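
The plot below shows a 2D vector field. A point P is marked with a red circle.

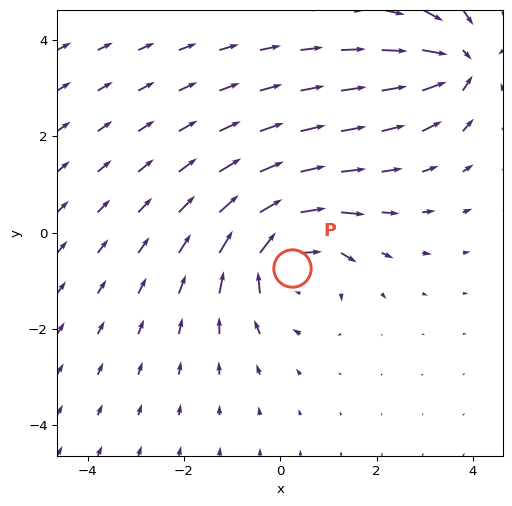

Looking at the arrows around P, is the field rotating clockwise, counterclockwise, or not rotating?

Near P at (0.2, -0.7) the arrows circulate clockwise. The curl (z-component) there is about -5; negative curl means clockwise rotation.

clockwise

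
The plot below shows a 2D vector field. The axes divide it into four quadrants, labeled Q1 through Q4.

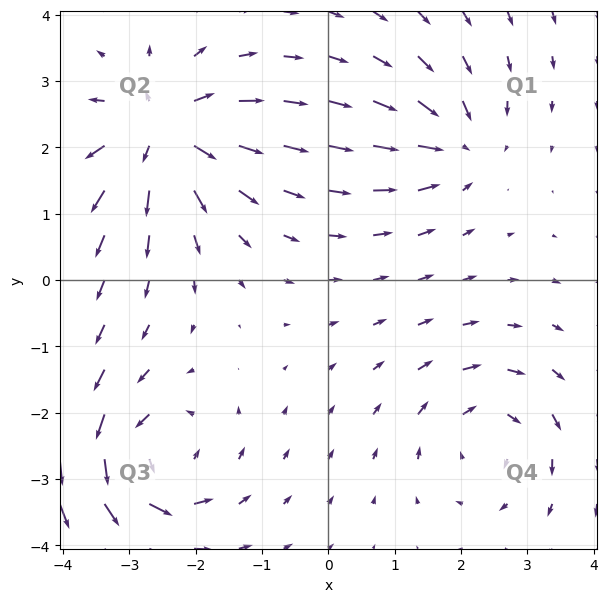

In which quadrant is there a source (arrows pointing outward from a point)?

The source sits at approximately (-2.5, 2.2), which lies in quadrant Q2. The divergence there is about +5, positive as expected for a source.

Q2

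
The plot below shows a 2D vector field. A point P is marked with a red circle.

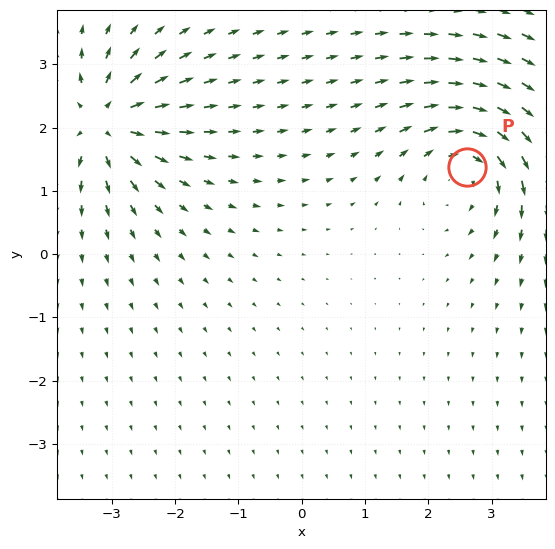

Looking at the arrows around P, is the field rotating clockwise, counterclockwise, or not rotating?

Near P at (2.6, 1.4) the arrows circulate clockwise. The curl (z-component) there is about -4; negative curl means clockwise rotation.

clockwise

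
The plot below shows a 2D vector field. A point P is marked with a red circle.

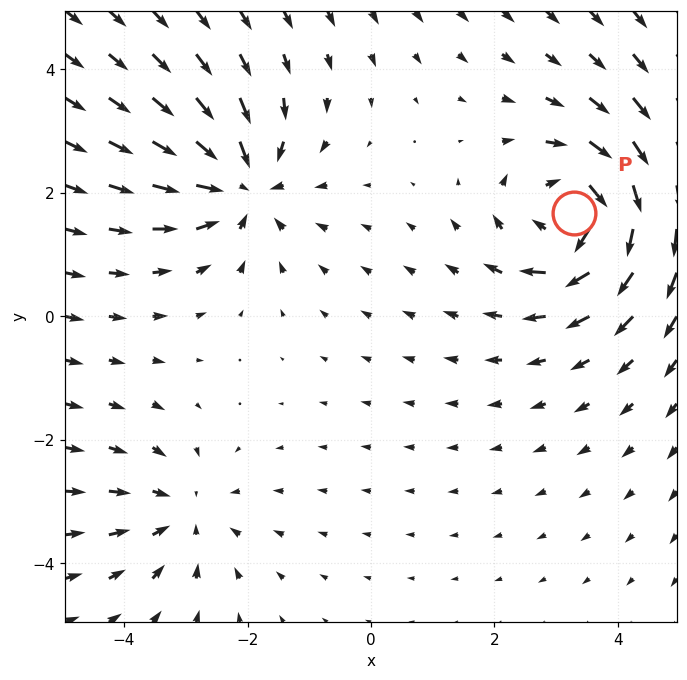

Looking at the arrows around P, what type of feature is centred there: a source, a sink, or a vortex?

At P (3.3, 1.7) the arrows circulate clockwise. Divergence ≈0, curl about -6 — near-zero divergence with nonzero curl is a vortex.

vortex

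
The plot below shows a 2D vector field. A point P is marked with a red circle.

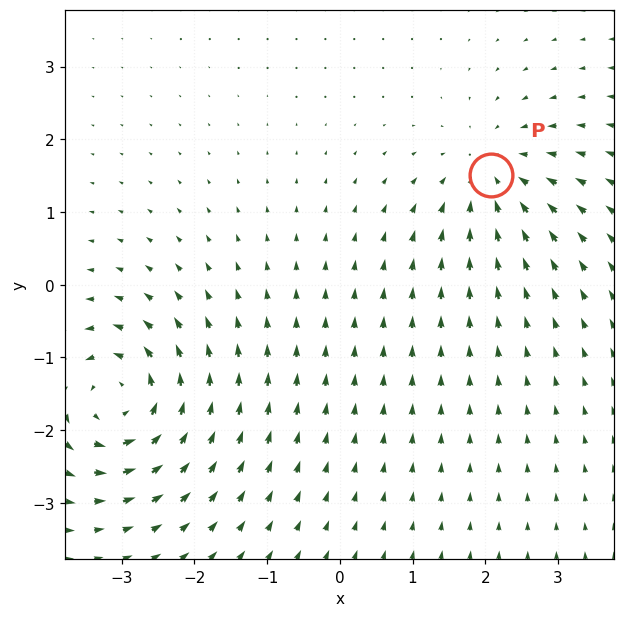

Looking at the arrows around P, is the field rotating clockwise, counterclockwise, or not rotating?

not rotating

Near P at (2.1, 1.5) the arrows show no circulation. The curl there is ≈0.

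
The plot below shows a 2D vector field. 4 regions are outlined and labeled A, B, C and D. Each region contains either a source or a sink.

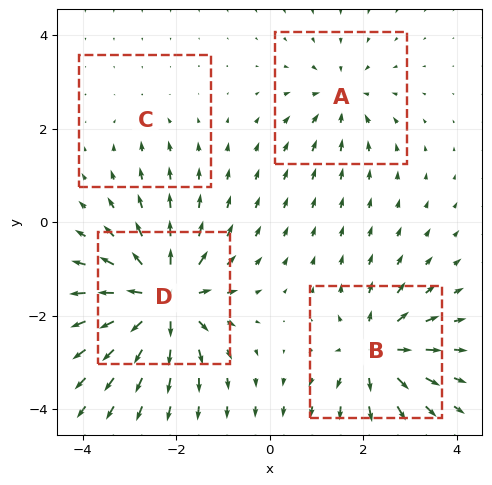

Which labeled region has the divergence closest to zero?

Divergence at each region's feature centre — A: about -4, B: about +6, C: about -2, D: about +9. Region C is closest to zero.

C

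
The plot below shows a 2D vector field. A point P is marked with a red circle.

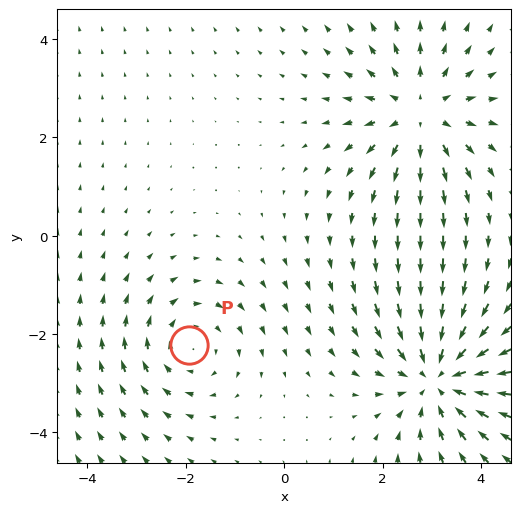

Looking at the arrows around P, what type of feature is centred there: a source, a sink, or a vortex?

vortex

At P (-1.9, -2.2) the arrows circulate clockwise. Divergence ≈0, curl about -2 — near-zero divergence with nonzero curl is a vortex.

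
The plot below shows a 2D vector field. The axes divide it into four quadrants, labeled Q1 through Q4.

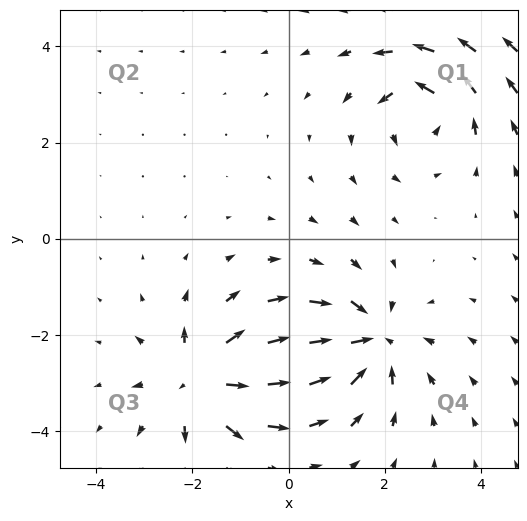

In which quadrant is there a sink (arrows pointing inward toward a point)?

Q4

The sink sits at approximately (1.7, -2.1), which lies in quadrant Q4. The divergence there is about -6, negative as expected for a sink.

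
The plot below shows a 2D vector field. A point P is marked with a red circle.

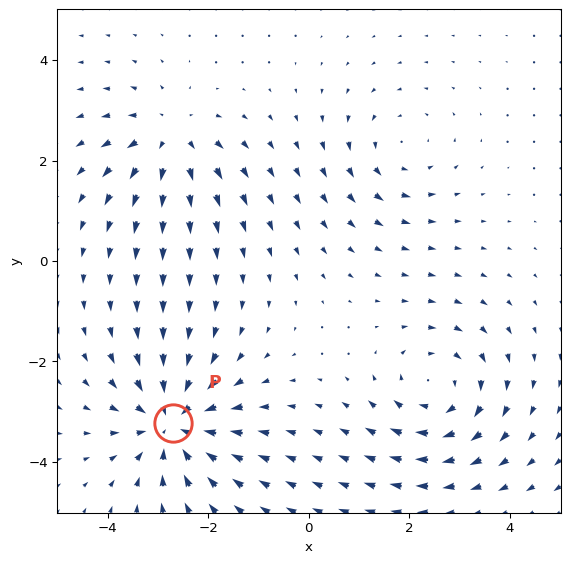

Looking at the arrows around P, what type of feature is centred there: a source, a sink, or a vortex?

At P (-2.7, -3.2) the arrows converge inward. Divergence about -5, curl ≈0 — negative divergence with near-zero curl is a sink.

sink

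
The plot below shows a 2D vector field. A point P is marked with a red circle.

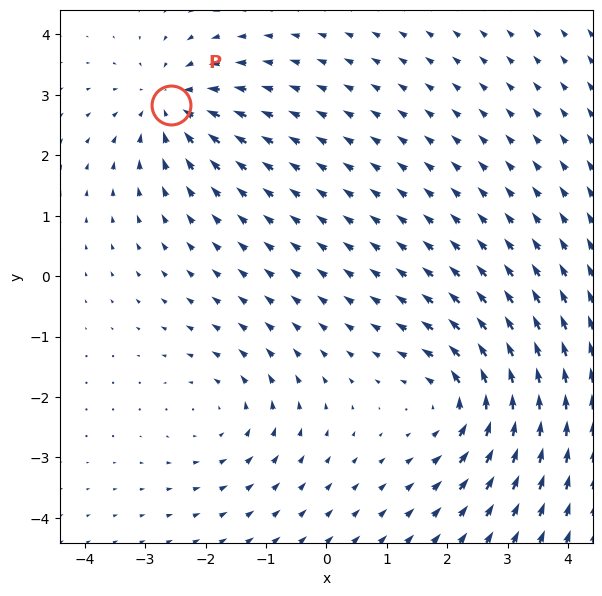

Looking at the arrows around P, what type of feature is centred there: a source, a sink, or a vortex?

At P (-2.6, 2.8) the arrows converge inward. Divergence about -4, curl ≈0 — negative divergence with near-zero curl is a sink.

sink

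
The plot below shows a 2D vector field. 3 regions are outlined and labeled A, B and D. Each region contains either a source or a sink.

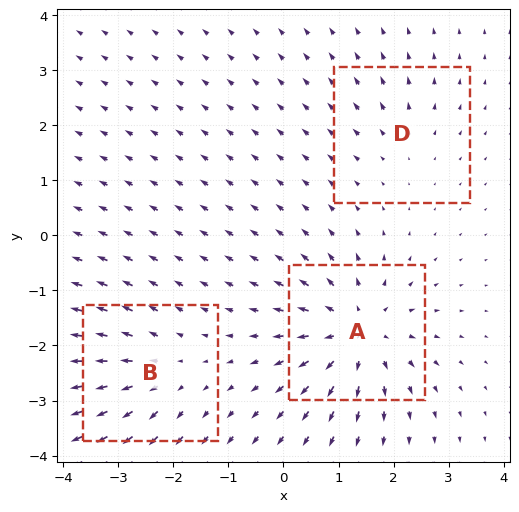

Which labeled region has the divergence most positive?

A

Divergence at each region's feature centre — A: about +5, B: about +3, D: about +2. Region A is most positive.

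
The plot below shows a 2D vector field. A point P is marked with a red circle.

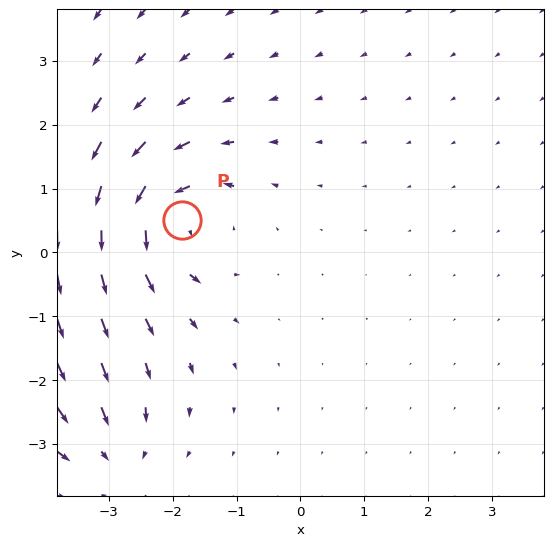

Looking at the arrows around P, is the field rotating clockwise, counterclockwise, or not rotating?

counterclockwise

Near P at (-1.9, 0.5) the arrows circulate counterclockwise. The curl (z-component) there is about +6; positive curl means counterclockwise rotation.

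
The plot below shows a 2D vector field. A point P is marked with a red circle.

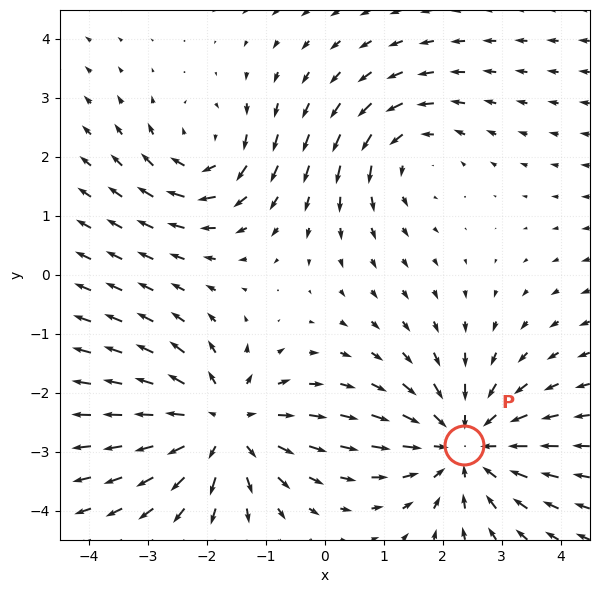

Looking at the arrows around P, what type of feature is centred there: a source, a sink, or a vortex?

sink

At P (2.4, -2.9) the arrows converge inward. Divergence about -4, curl ≈0 — negative divergence with near-zero curl is a sink.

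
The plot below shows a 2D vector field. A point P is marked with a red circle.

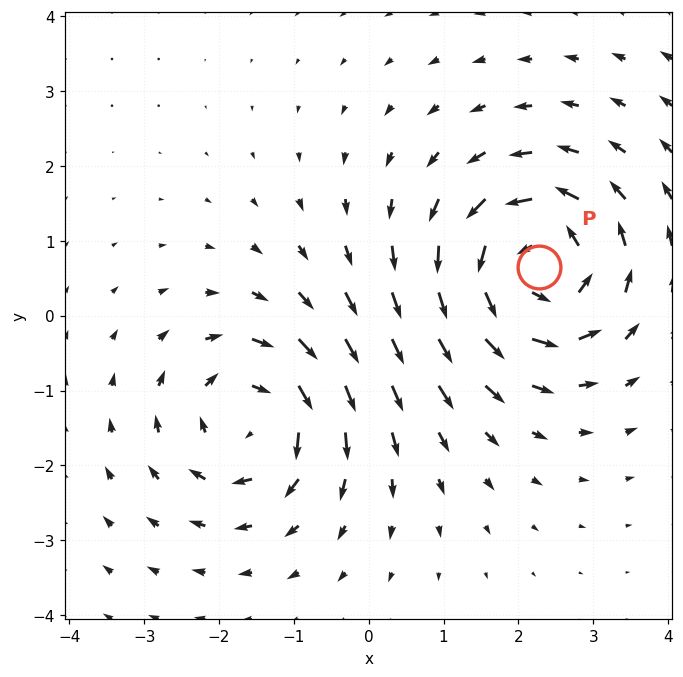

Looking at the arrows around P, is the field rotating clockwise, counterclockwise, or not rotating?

counterclockwise

Near P at (2.3, 0.6) the arrows circulate counterclockwise. The curl (z-component) there is about +6; positive curl means counterclockwise rotation.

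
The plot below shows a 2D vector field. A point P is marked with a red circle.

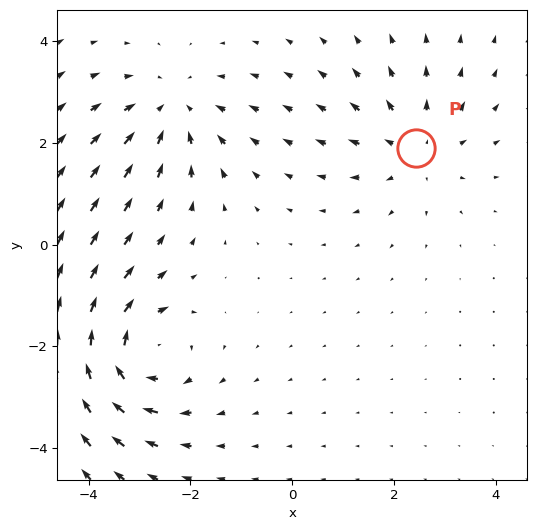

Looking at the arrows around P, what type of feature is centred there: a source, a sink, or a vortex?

At P (2.4, 1.9) the arrows spread outward. Divergence about +3, curl ≈0 — positive divergence with near-zero curl is a source.

source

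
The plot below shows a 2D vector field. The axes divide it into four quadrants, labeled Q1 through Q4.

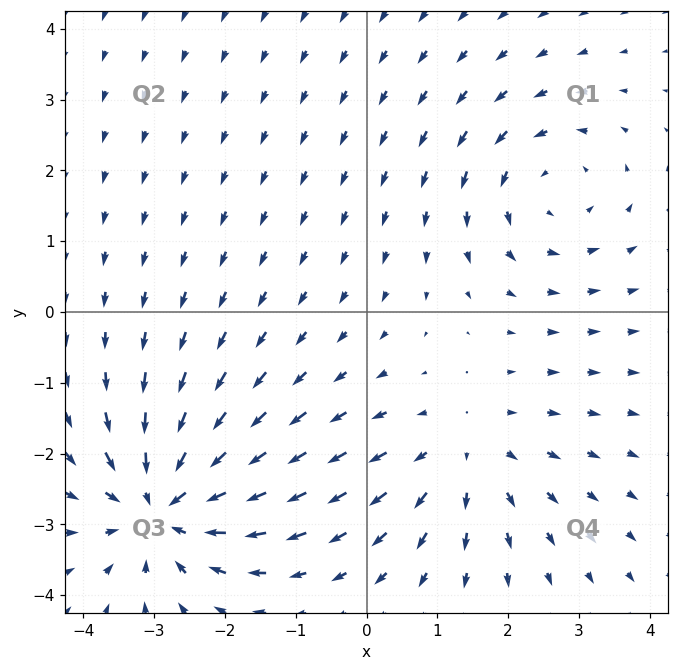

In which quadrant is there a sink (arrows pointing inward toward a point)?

The sink sits at approximately (-2.9, -2.7), which lies in quadrant Q3. The divergence there is about -5, negative as expected for a sink.

Q3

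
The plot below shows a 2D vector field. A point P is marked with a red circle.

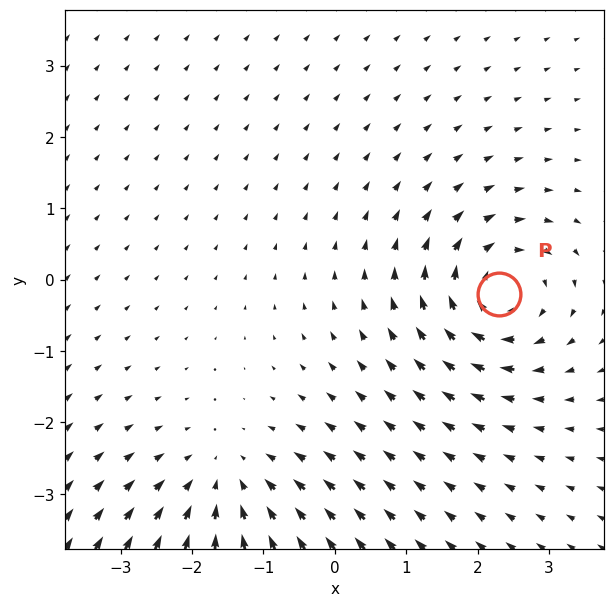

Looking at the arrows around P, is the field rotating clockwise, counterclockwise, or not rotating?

Near P at (2.3, -0.2) the arrows circulate clockwise. The curl (z-component) there is about -6; negative curl means clockwise rotation.

clockwise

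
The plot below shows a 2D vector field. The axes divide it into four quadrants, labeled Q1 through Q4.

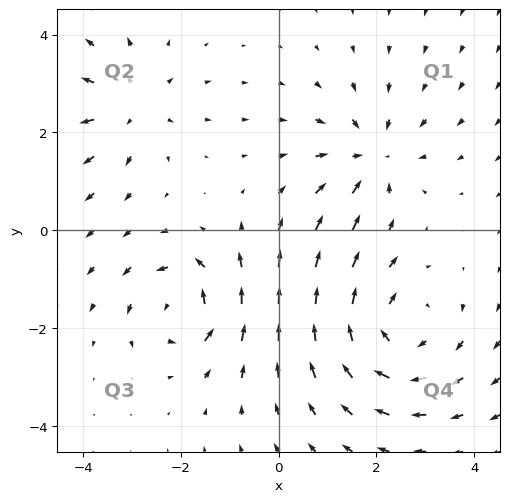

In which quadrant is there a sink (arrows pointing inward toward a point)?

The sink sits at approximately (1.9, 1.5), which lies in quadrant Q1. The divergence there is about -4, negative as expected for a sink.

Q1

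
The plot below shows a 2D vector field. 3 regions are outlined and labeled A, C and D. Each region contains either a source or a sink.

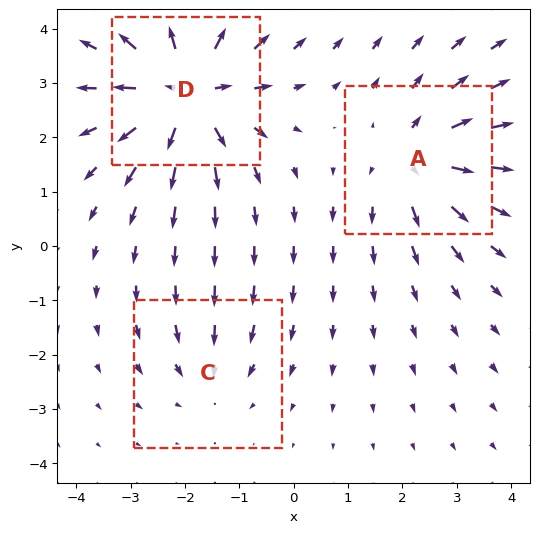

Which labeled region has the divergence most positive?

D

Divergence at each region's feature centre — A: about +3, C: about -2, D: about +5. Region D is most positive.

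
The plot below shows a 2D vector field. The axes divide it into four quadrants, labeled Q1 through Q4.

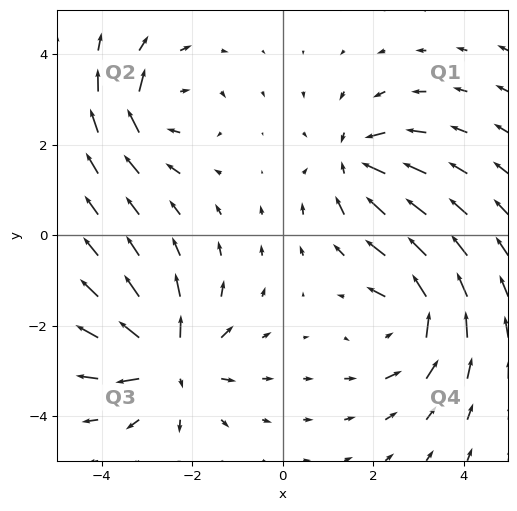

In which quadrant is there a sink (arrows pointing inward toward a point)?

The sink sits at approximately (1.6, 1.6), which lies in quadrant Q1. The divergence there is about -3, negative as expected for a sink.

Q1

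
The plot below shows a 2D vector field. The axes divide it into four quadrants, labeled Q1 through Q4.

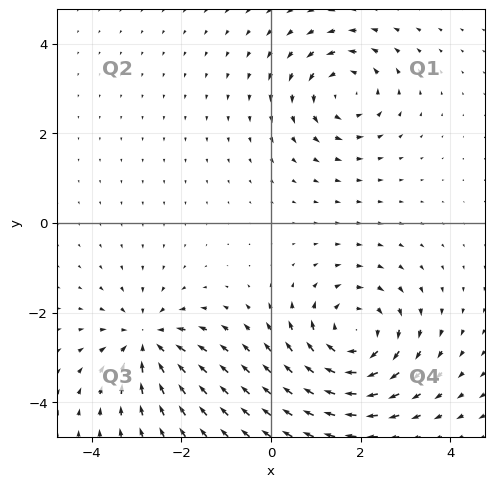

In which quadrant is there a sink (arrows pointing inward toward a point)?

Q3

The sink sits at approximately (-2.8, -2.6), which lies in quadrant Q3. The divergence there is about -4, negative as expected for a sink.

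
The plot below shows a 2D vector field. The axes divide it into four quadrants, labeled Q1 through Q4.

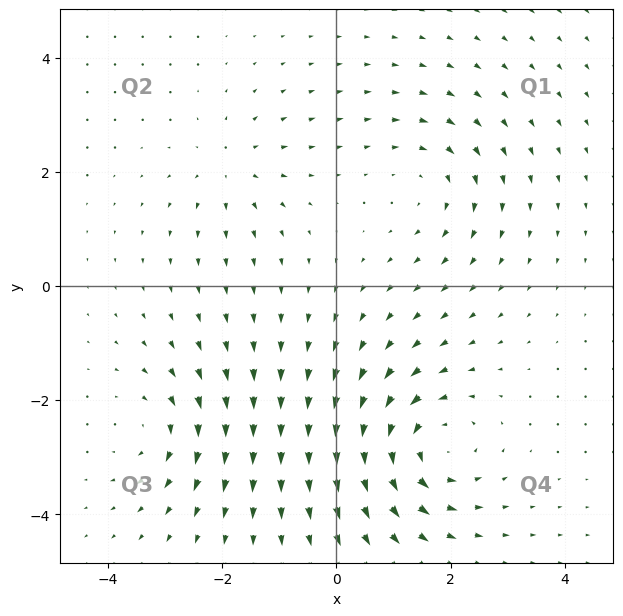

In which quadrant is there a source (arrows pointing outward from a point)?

The source sits at approximately (-1.8, 2.1), which lies in quadrant Q2. The divergence there is about +3, positive as expected for a source.

Q2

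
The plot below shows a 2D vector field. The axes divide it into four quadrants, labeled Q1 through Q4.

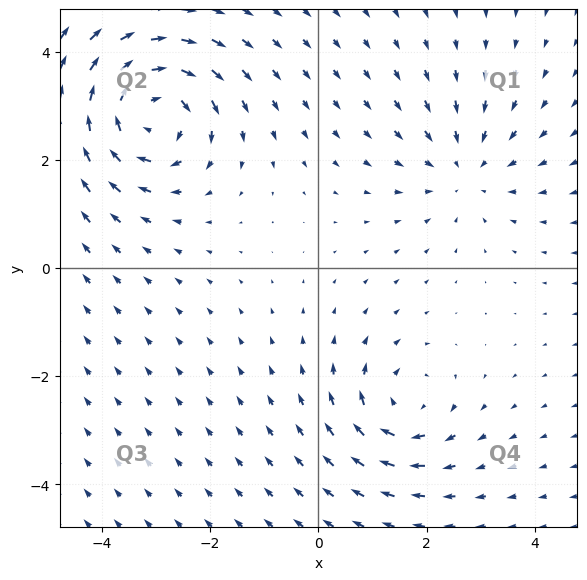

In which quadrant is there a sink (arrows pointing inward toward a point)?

The sink sits at approximately (2.7, 1.8), which lies in quadrant Q1. The divergence there is about -2, negative as expected for a sink.

Q1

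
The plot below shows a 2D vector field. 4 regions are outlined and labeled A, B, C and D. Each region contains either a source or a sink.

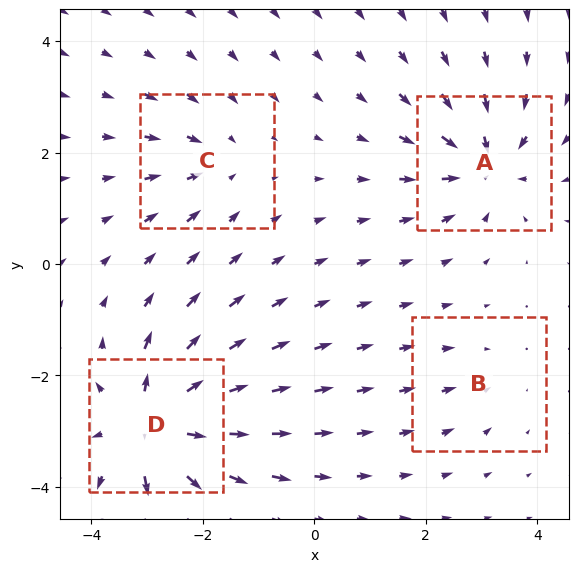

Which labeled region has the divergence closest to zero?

B

Divergence at each region's feature centre — A: about -6, B: about -2, C: about -4, D: about +8. Region B is closest to zero.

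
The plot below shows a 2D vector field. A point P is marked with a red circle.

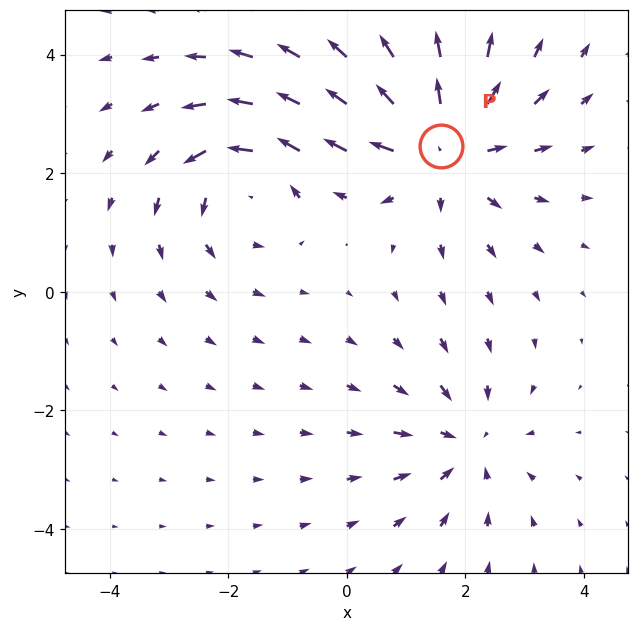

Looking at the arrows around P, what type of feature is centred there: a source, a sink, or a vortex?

At P (1.6, 2.5) the arrows spread outward. Divergence about +4, curl ≈0 — positive divergence with near-zero curl is a source.

source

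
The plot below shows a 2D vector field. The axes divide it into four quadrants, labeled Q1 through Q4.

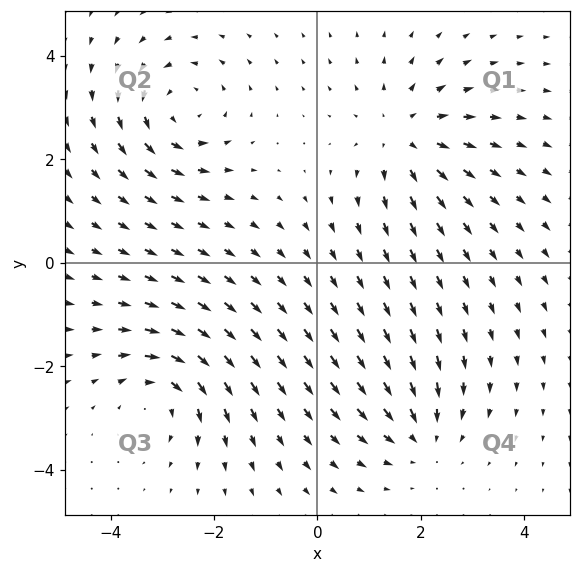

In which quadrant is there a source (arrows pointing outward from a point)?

Q1

The source sits at approximately (1.7, 2.5), which lies in quadrant Q1. The divergence there is about +4, positive as expected for a source.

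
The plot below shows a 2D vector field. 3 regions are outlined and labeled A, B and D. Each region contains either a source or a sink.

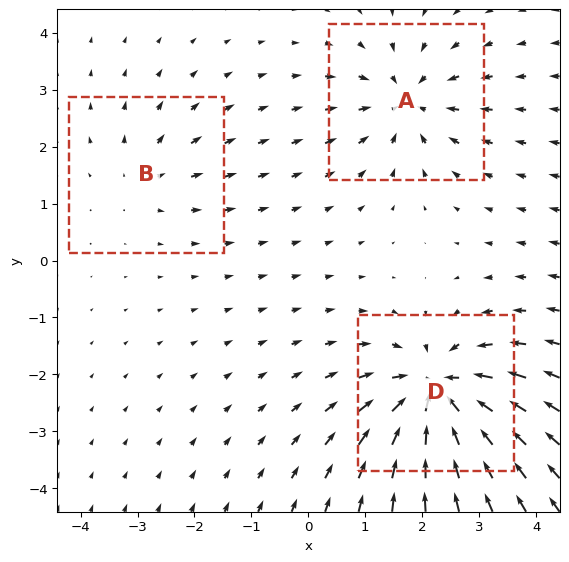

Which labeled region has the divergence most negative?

D

Divergence at each region's feature centre — A: about -4, B: about +2, D: about -6. Region D is most negative.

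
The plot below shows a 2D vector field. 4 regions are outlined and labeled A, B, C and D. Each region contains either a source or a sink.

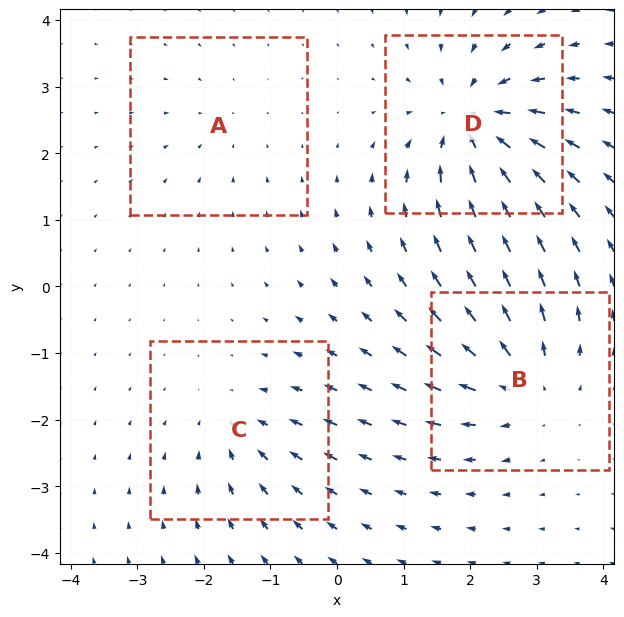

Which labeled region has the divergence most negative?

D

Divergence at each region's feature centre — A: about -2, B: about +6, C: about -4, D: about -8. Region D is most negative.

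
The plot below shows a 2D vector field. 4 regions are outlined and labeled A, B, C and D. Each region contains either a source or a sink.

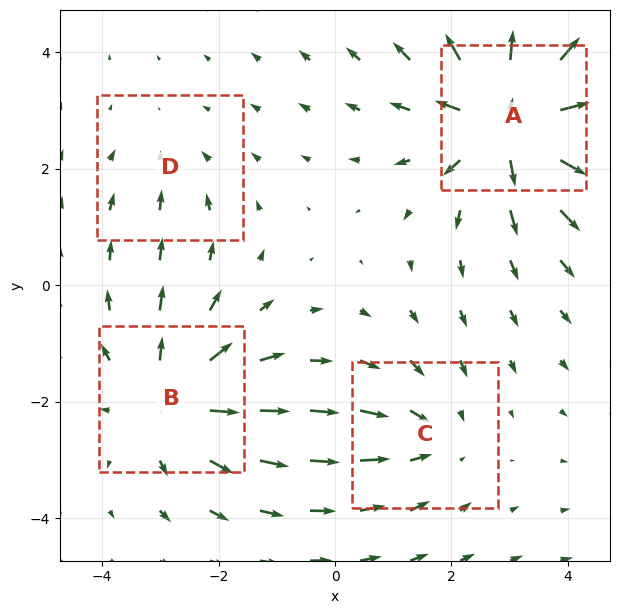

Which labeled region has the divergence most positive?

A

Divergence at each region's feature centre — A: about +7, B: about +4, C: about -3, D: about -2. Region A is most positive.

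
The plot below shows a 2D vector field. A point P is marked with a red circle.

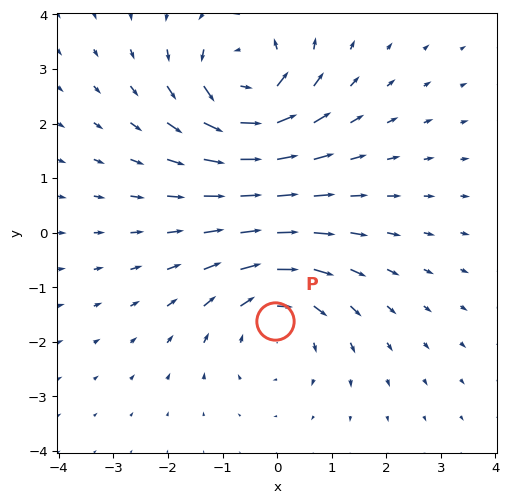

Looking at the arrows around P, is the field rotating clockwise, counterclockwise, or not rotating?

Near P at (-0.0, -1.6) the arrows circulate clockwise. The curl (z-component) there is about -3; negative curl means clockwise rotation.

clockwise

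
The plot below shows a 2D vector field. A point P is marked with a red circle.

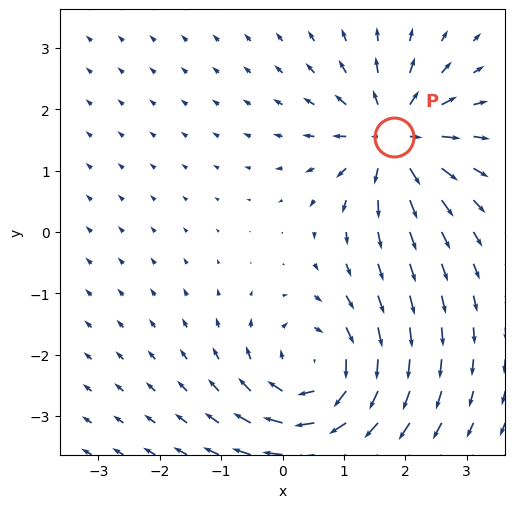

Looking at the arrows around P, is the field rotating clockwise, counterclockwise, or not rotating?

not rotating

Near P at (1.8, 1.5) the arrows show no circulation. The curl there is ≈0.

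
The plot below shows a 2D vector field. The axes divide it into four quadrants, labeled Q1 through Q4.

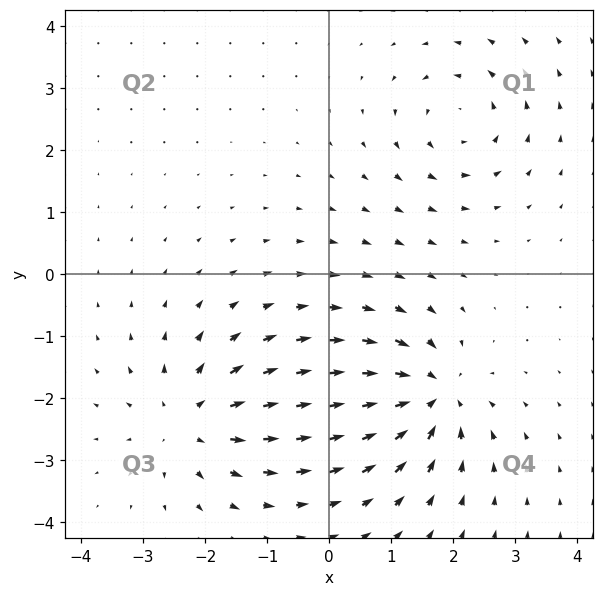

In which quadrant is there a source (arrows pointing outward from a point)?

The source sits at approximately (-2.2, -2.4), which lies in quadrant Q3. The divergence there is about +4, positive as expected for a source.

Q3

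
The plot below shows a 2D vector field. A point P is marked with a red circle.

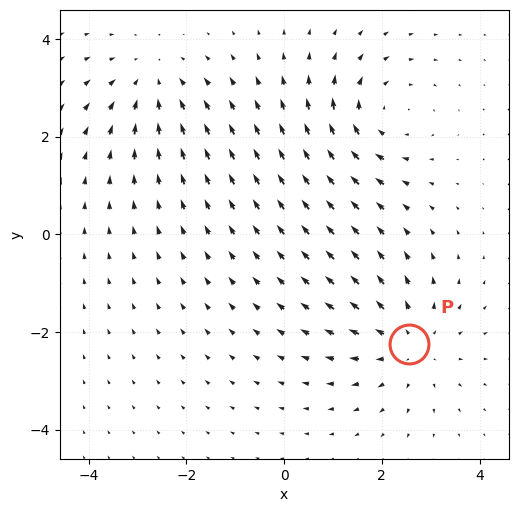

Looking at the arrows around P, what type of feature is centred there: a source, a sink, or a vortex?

At P (2.6, -2.2) the arrows spread outward. Divergence about +4, curl ≈0 — positive divergence with near-zero curl is a source.

source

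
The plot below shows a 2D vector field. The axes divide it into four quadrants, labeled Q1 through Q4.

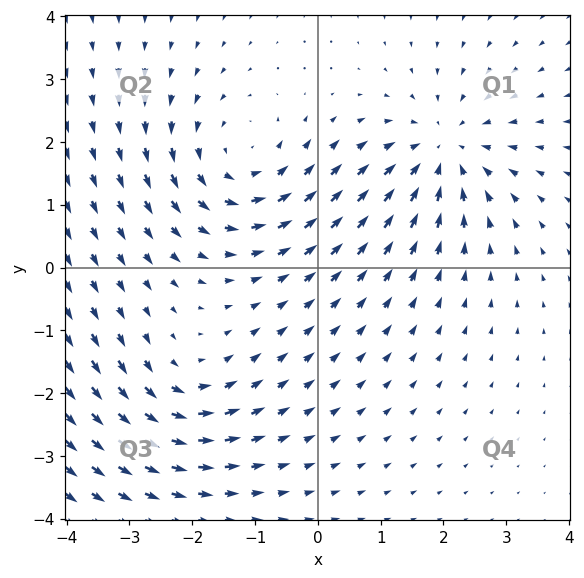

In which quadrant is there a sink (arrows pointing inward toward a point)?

The sink sits at approximately (2.0, 1.9), which lies in quadrant Q1. The divergence there is about -4, negative as expected for a sink.

Q1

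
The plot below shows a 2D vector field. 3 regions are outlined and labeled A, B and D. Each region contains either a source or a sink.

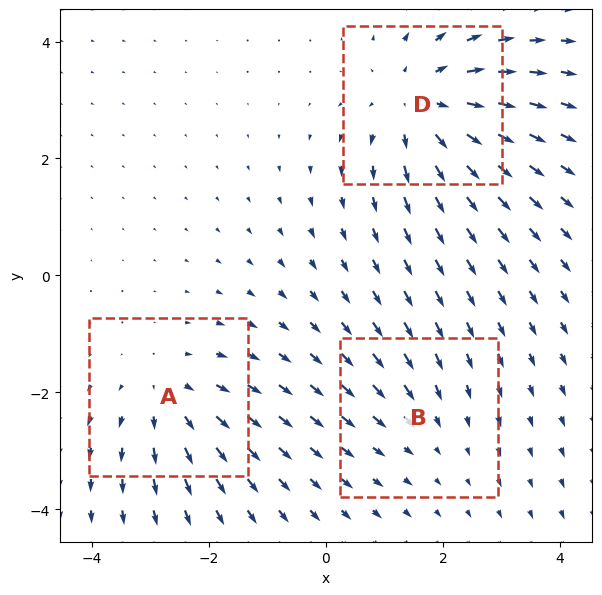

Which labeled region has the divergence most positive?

D

Divergence at each region's feature centre — A: about +3, B: about -2, D: about +4. Region D is most positive.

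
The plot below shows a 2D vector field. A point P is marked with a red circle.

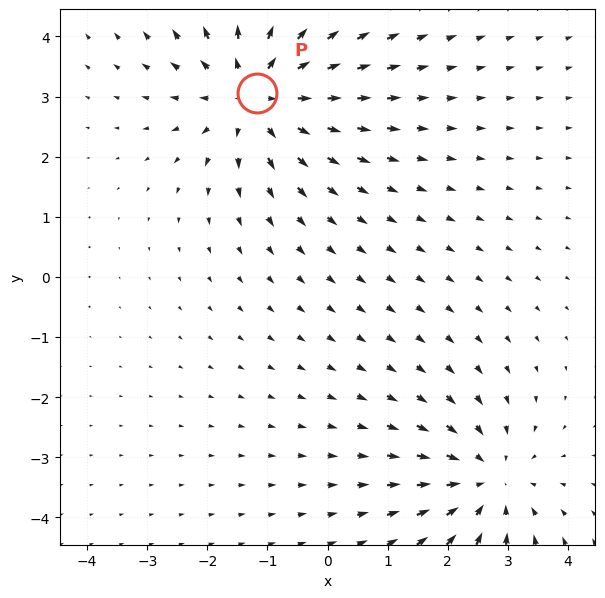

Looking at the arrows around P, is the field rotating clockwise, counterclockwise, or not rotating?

Near P at (-1.2, 3.1) the arrows show no circulation. The curl there is ≈0.

not rotating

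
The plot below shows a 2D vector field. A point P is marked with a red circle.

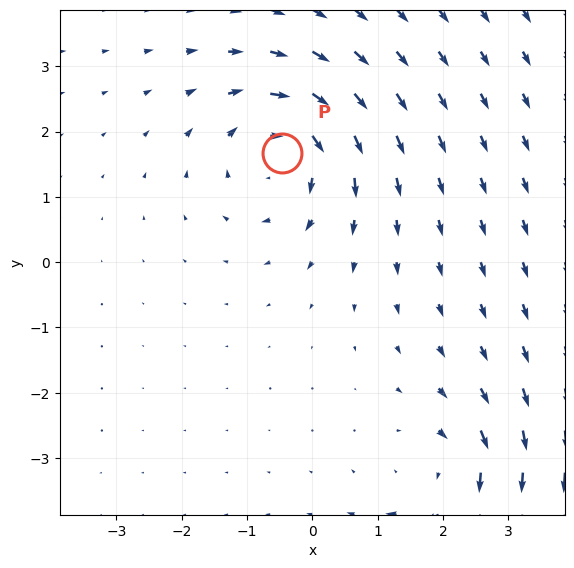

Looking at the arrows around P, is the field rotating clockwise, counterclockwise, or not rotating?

Near P at (-0.5, 1.7) the arrows circulate clockwise. The curl (z-component) there is about -4; negative curl means clockwise rotation.

clockwise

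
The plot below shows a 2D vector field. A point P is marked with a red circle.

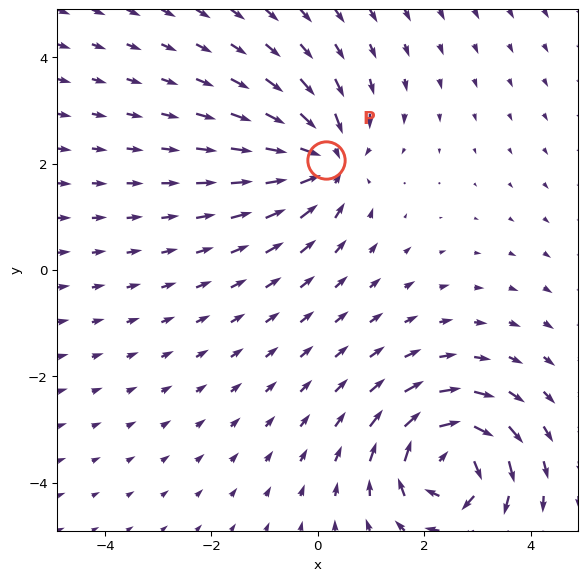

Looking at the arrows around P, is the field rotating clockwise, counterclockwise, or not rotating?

Near P at (0.1, 2.1) the arrows show no circulation. The curl there is ≈0.

not rotating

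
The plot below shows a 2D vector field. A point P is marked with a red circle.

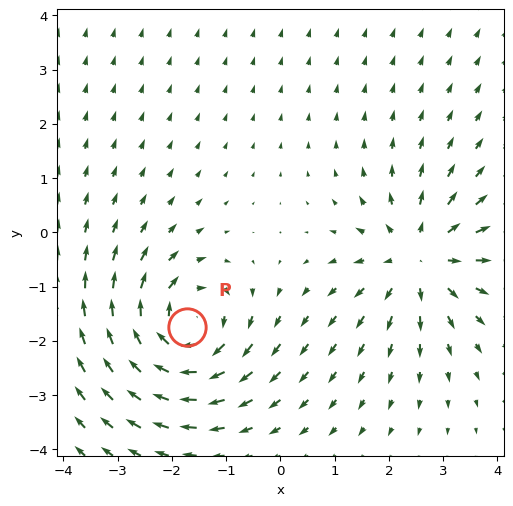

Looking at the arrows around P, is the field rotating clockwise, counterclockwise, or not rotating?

clockwise

Near P at (-1.7, -1.7) the arrows circulate clockwise. The curl (z-component) there is about -5; negative curl means clockwise rotation.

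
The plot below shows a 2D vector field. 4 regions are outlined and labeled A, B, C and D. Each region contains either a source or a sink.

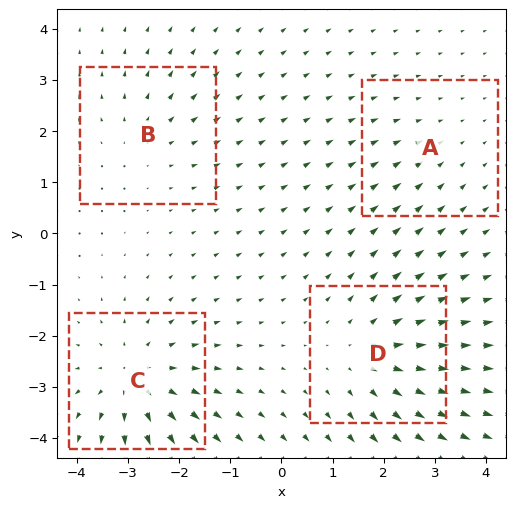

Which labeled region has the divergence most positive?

Divergence at each region's feature centre — A: about -2, B: about +3, C: about +6, D: about +5. Region C is most positive.

C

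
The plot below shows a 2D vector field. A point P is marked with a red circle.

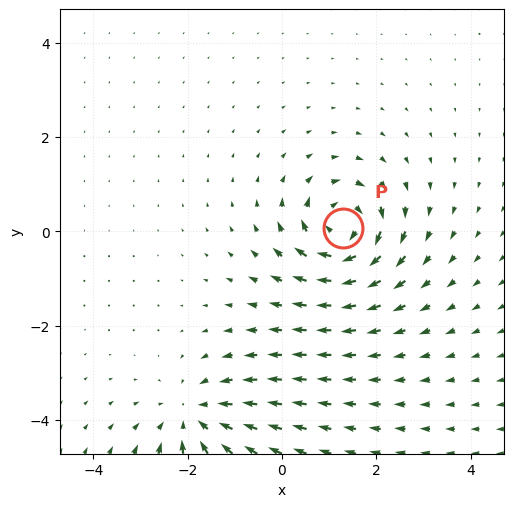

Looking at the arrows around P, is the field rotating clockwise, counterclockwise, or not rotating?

clockwise

Near P at (1.3, 0.1) the arrows circulate clockwise. The curl (z-component) there is about -6; negative curl means clockwise rotation.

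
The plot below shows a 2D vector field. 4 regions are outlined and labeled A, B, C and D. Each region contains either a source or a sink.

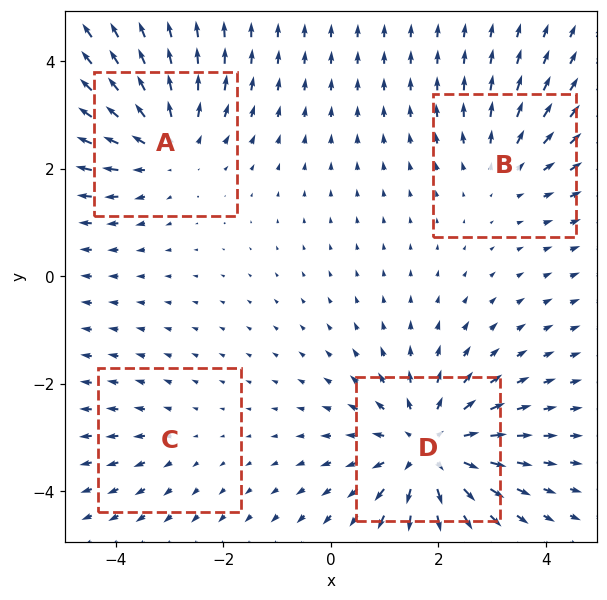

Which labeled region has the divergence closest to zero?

C

Divergence at each region's feature centre — A: about +4, B: about +3, C: about +2, D: about +6. Region C is closest to zero.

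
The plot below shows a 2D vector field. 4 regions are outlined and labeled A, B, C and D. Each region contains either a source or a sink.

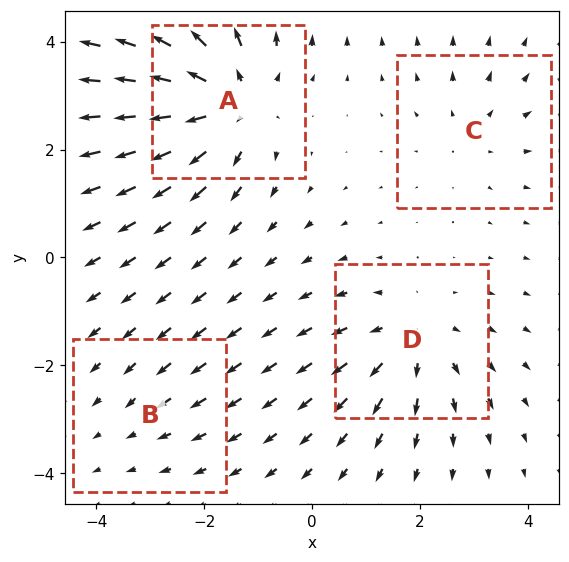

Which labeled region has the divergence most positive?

A

Divergence at each region's feature centre — A: about +6, B: about -2, C: about +3, D: about +4. Region A is most positive.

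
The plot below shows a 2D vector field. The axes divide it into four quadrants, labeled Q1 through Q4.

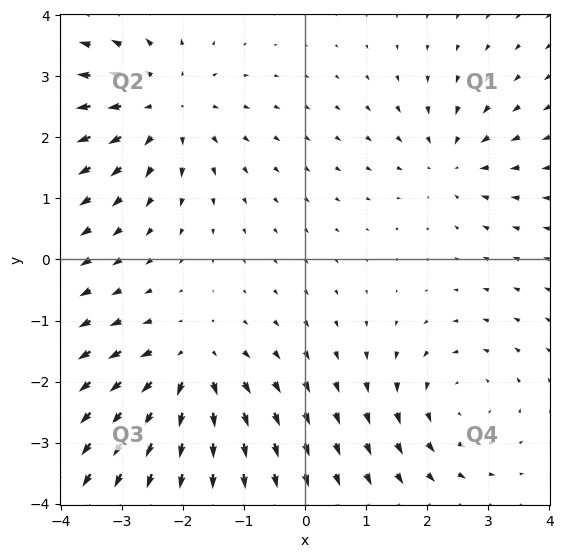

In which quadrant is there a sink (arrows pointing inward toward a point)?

The sink sits at approximately (2.4, 1.6), which lies in quadrant Q1. The divergence there is about -3, negative as expected for a sink.

Q1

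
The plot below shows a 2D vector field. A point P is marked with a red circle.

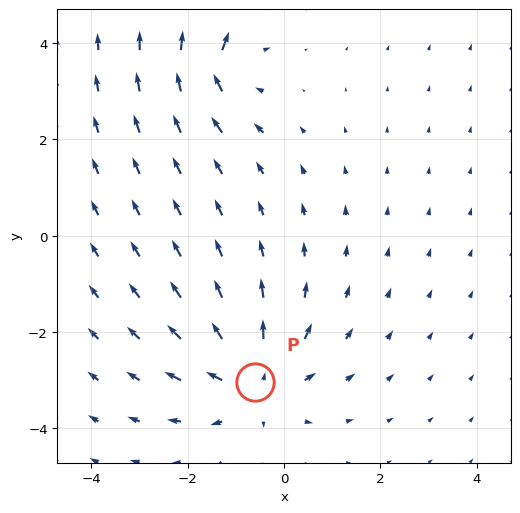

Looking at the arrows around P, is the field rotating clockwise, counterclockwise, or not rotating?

Near P at (-0.6, -3.0) the arrows show no circulation. The curl there is ≈0.

not rotating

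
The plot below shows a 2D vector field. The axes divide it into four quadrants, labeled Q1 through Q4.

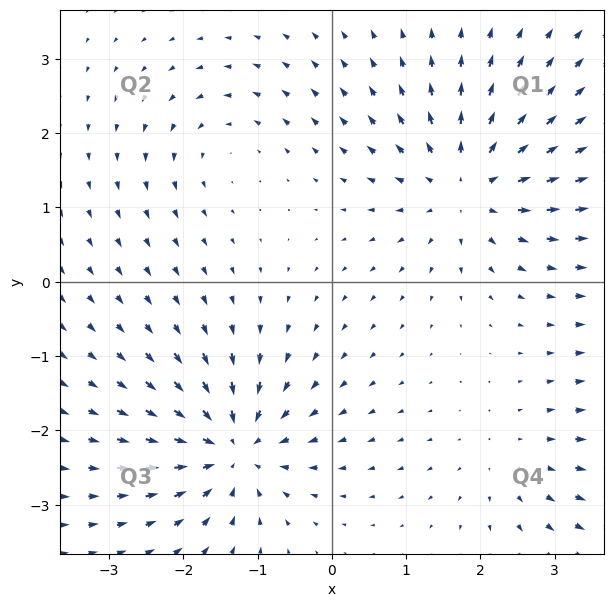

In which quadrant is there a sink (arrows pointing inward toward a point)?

Q3

The sink sits at approximately (-1.3, -2.2), which lies in quadrant Q3. The divergence there is about -7, negative as expected for a sink.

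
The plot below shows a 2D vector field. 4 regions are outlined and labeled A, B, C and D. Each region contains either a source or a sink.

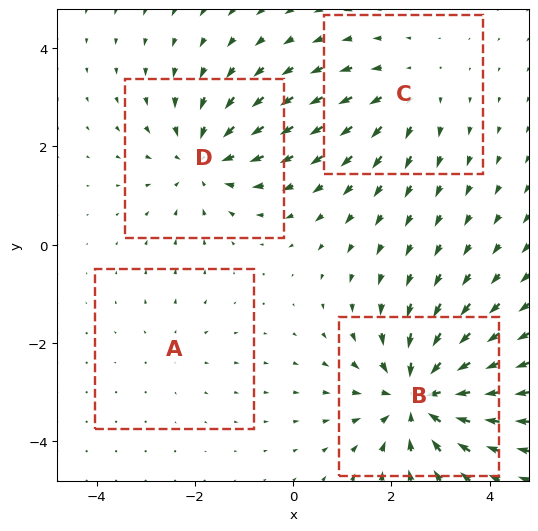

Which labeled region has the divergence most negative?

Divergence at each region's feature centre — A: about +2, B: about -6, C: about +3, D: about -4. Region B is most negative.

B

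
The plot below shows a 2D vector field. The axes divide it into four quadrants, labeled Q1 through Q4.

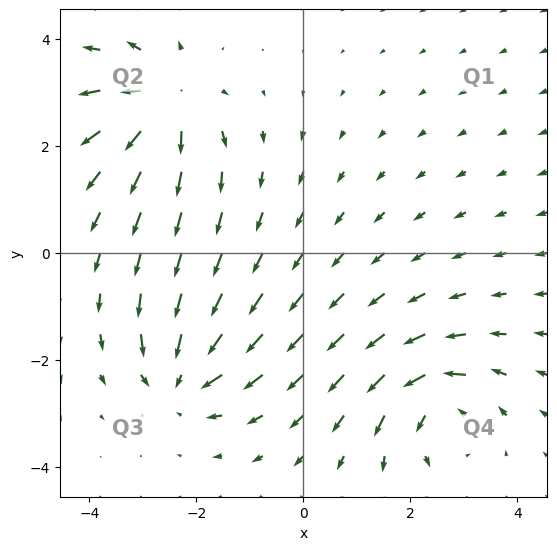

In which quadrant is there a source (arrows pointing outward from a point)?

Q2

The source sits at approximately (-2.6, 2.8), which lies in quadrant Q2. The divergence there is about +6, positive as expected for a source.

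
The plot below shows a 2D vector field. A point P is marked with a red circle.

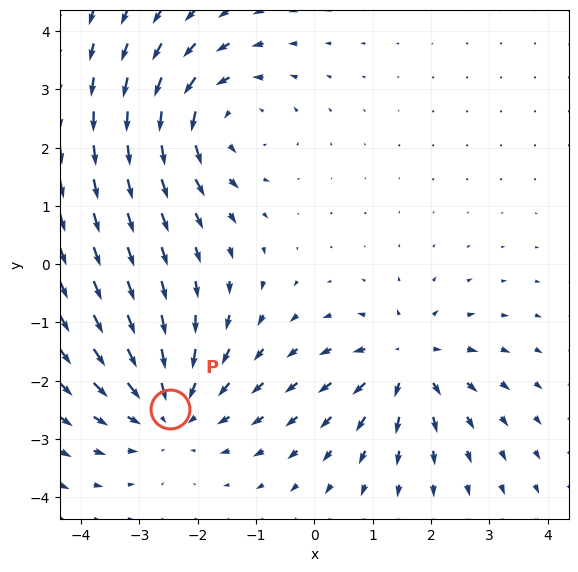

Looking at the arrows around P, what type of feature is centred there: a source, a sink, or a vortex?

sink

At P (-2.5, -2.5) the arrows converge inward. Divergence about -3, curl ≈0 — negative divergence with near-zero curl is a sink.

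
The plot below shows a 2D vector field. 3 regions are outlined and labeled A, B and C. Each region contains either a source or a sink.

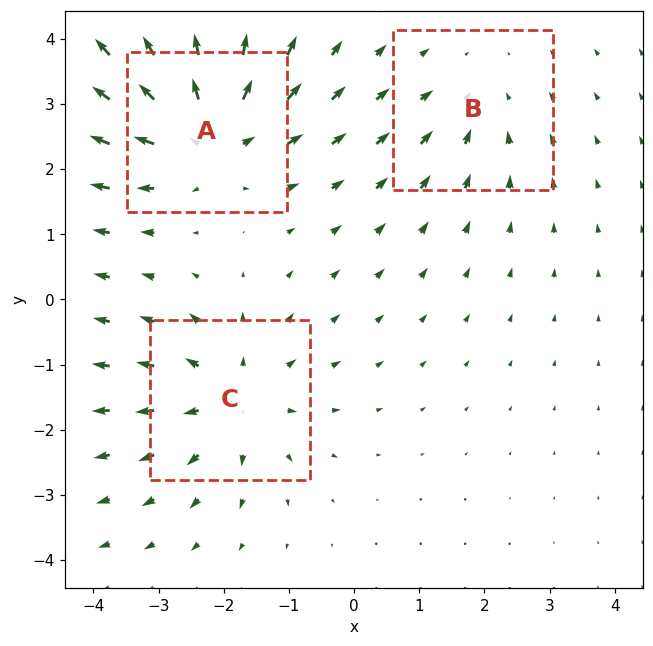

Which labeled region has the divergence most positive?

Divergence at each region's feature centre — A: about +5, B: about -2, C: about +4. Region A is most positive.

A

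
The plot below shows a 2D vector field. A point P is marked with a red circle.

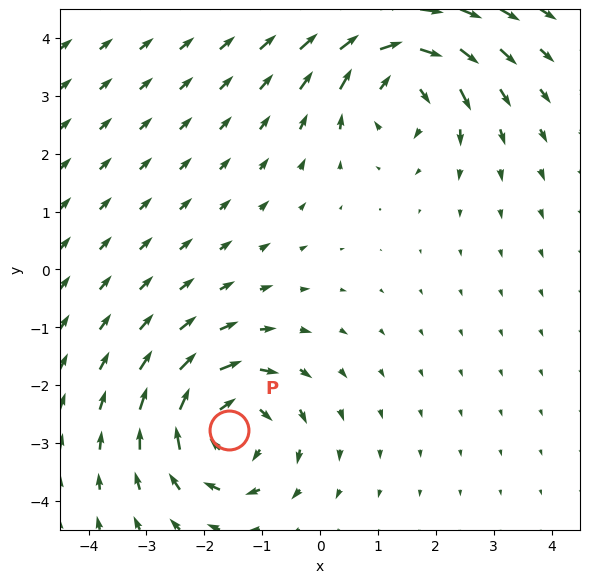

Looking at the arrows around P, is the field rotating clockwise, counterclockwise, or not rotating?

Near P at (-1.6, -2.8) the arrows circulate clockwise. The curl (z-component) there is about -5; negative curl means clockwise rotation.

clockwise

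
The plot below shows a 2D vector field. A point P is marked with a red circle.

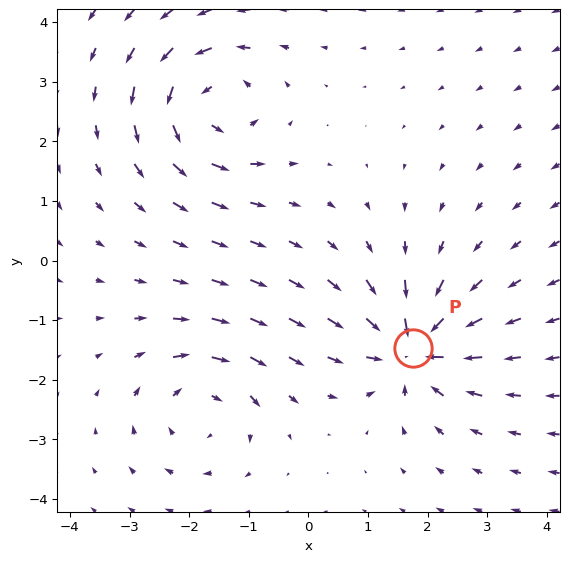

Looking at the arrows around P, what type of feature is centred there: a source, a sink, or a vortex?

sink

At P (1.8, -1.5) the arrows converge inward. Divergence about -7, curl ≈0 — negative divergence with near-zero curl is a sink.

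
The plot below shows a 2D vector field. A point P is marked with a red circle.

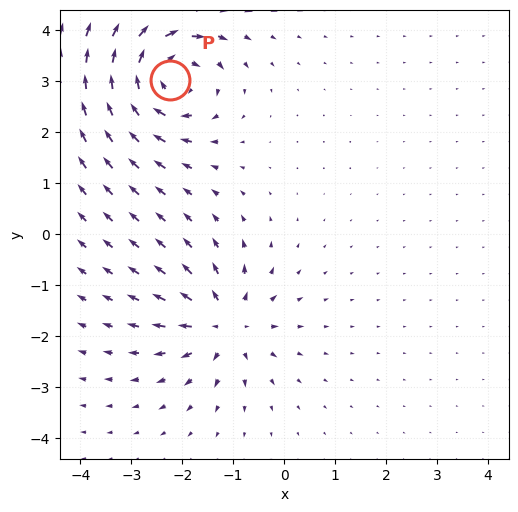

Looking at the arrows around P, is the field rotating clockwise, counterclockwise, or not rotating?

clockwise

Near P at (-2.2, 3.0) the arrows circulate clockwise. The curl (z-component) there is about -5; negative curl means clockwise rotation.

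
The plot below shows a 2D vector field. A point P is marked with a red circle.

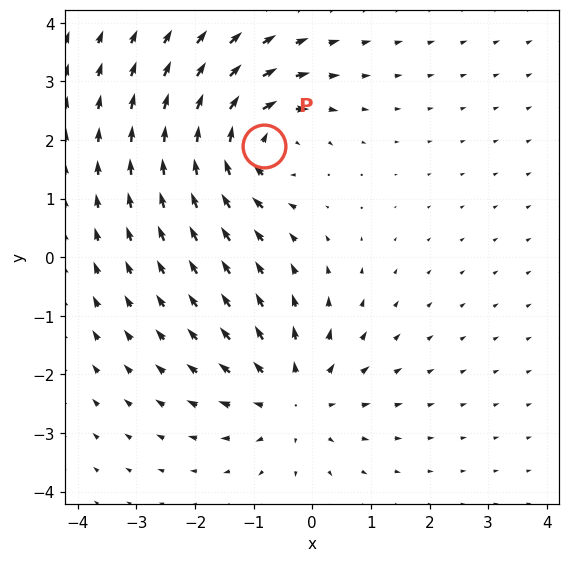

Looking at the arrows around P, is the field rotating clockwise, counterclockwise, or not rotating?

Near P at (-0.8, 1.9) the arrows circulate clockwise. The curl (z-component) there is about -7; negative curl means clockwise rotation.

clockwise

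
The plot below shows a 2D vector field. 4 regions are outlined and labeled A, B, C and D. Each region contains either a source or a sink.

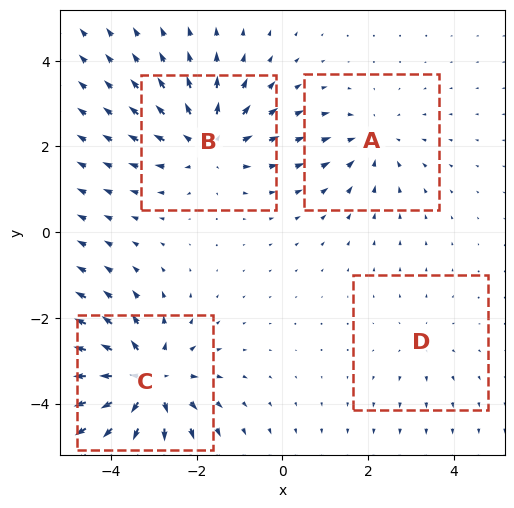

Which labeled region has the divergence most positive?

C

Divergence at each region's feature centre — A: about -3, B: about +4, C: about +6, D: about +2. Region C is most positive.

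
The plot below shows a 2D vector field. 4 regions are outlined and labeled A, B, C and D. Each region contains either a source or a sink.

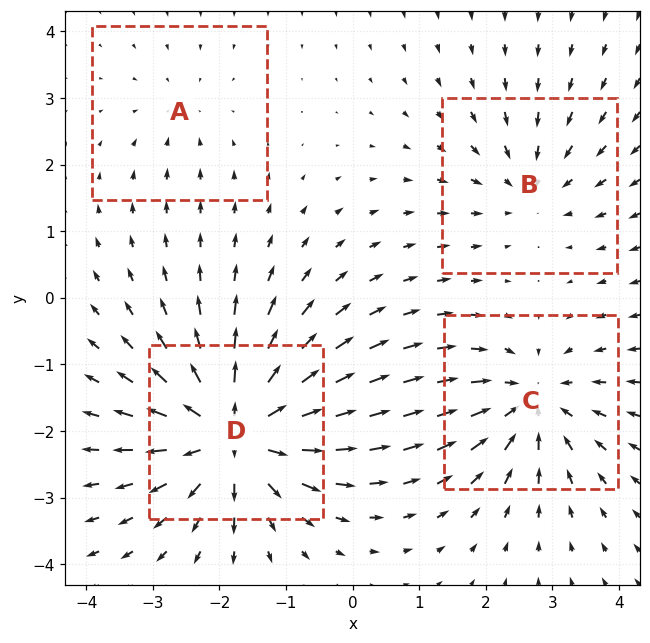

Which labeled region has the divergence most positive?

D

Divergence at each region's feature centre — A: about -2, B: about -4, C: about -5, D: about +8. Region D is most positive.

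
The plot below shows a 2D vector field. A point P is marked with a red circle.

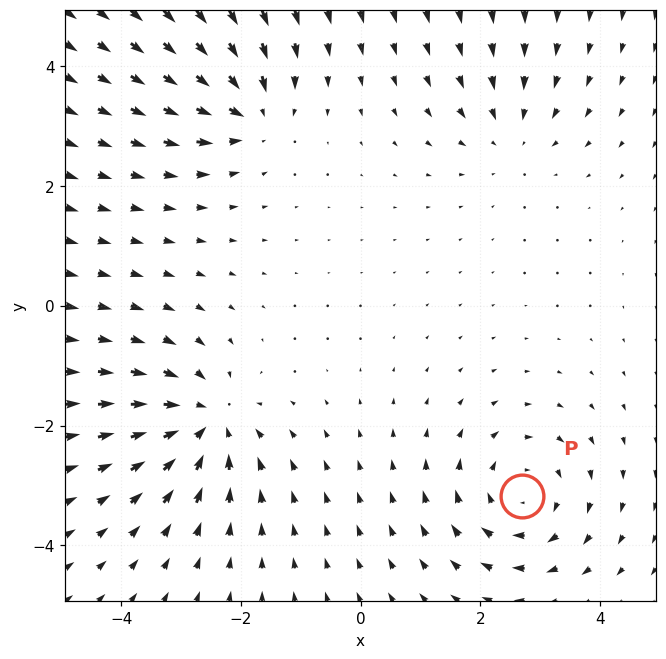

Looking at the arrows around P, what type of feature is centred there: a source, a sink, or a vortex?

vortex

At P (2.7, -3.2) the arrows circulate clockwise. Divergence ≈0, curl about -5 — near-zero divergence with nonzero curl is a vortex.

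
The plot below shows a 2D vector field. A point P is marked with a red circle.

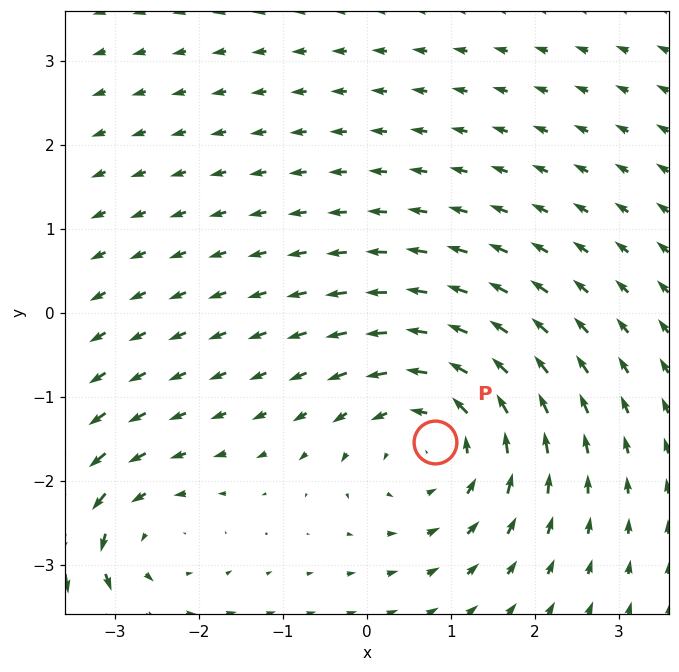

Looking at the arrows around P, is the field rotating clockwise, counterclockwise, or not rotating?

counterclockwise

Near P at (0.8, -1.5) the arrows circulate counterclockwise. The curl (z-component) there is about +3; positive curl means counterclockwise rotation.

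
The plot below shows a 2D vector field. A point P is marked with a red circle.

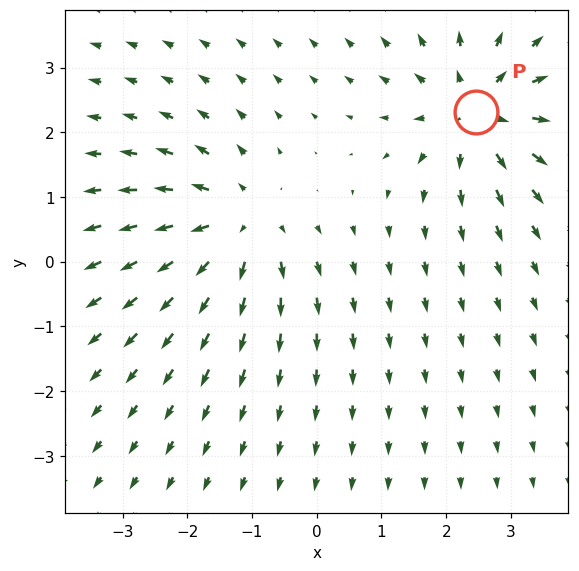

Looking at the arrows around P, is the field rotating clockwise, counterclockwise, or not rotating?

Near P at (2.5, 2.3) the arrows show no circulation. The curl there is ≈0.

not rotating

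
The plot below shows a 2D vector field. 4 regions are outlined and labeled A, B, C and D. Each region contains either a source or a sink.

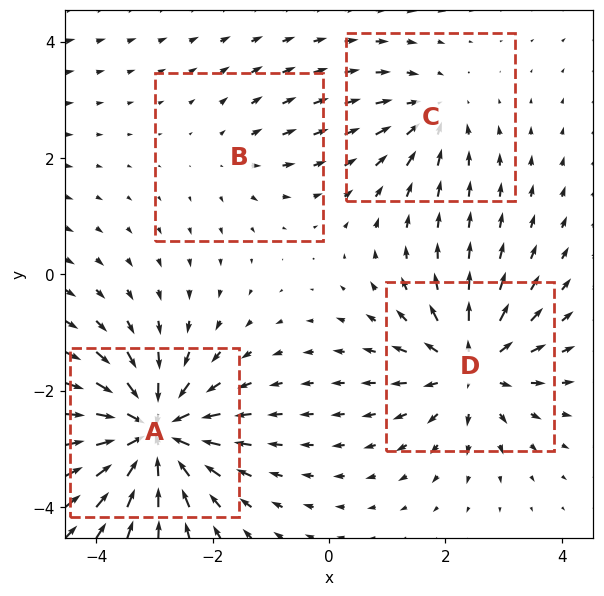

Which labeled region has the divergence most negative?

Divergence at each region's feature centre — A: about -8, B: about +2, C: about -4, D: about +6. Region A is most negative.

A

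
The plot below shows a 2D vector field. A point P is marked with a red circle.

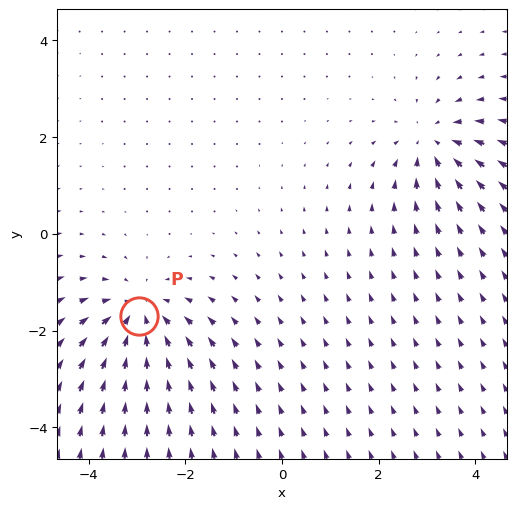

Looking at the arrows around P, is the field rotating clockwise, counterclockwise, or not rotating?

not rotating

Near P at (-3.0, -1.7) the arrows show no circulation. The curl there is ≈0.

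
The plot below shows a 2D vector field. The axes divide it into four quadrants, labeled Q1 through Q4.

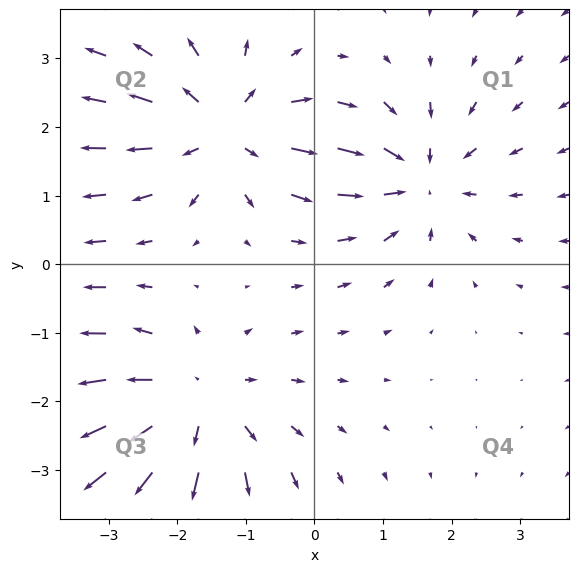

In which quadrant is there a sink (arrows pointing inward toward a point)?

The sink sits at approximately (1.5, 1.2), which lies in quadrant Q1. The divergence there is about -3, negative as expected for a sink.

Q1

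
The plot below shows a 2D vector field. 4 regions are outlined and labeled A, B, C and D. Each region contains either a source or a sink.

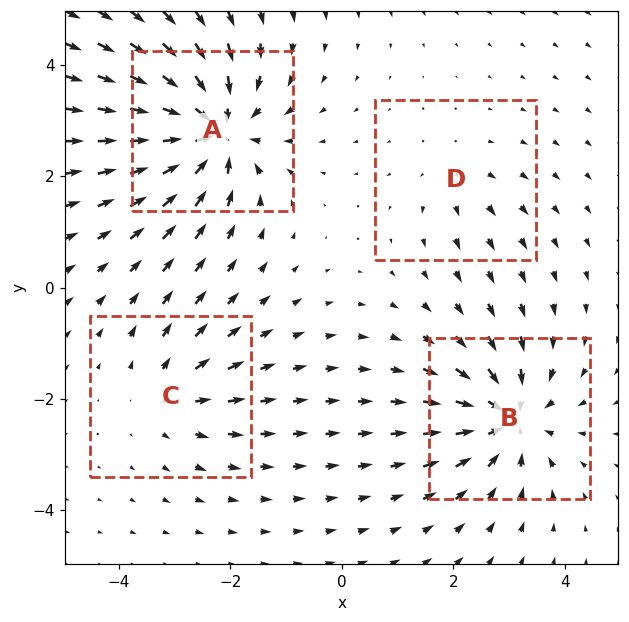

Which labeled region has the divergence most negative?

A

Divergence at each region's feature centre — A: about -7, B: about -6, C: about +3, D: about +2. Region A is most negative.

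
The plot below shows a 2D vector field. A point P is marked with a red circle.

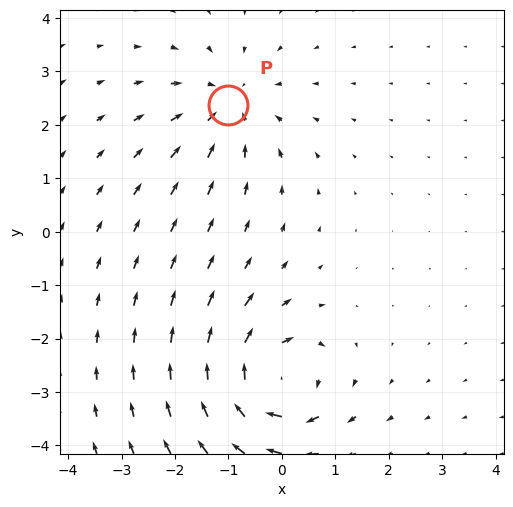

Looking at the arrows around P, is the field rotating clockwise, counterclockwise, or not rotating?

Near P at (-1.0, 2.4) the arrows show no circulation. The curl there is ≈0.

not rotating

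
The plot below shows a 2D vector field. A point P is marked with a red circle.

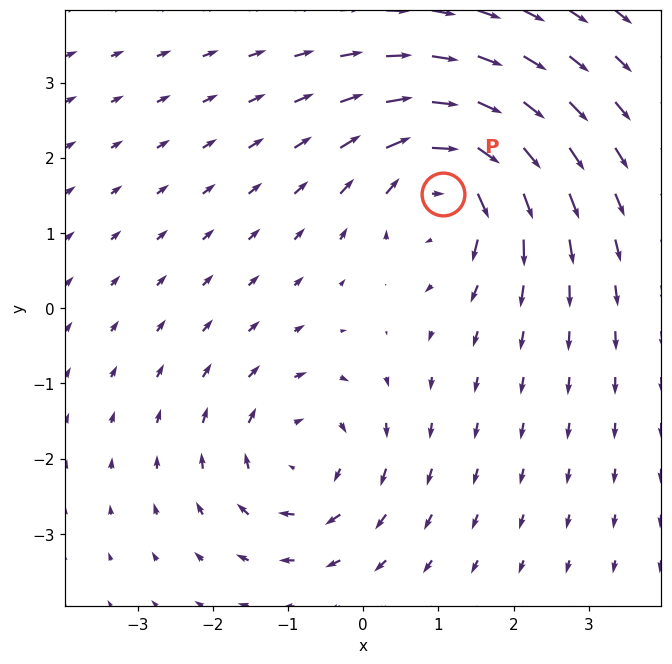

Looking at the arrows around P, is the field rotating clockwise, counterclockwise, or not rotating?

clockwise

Near P at (1.1, 1.5) the arrows circulate clockwise. The curl (z-component) there is about -5; negative curl means clockwise rotation.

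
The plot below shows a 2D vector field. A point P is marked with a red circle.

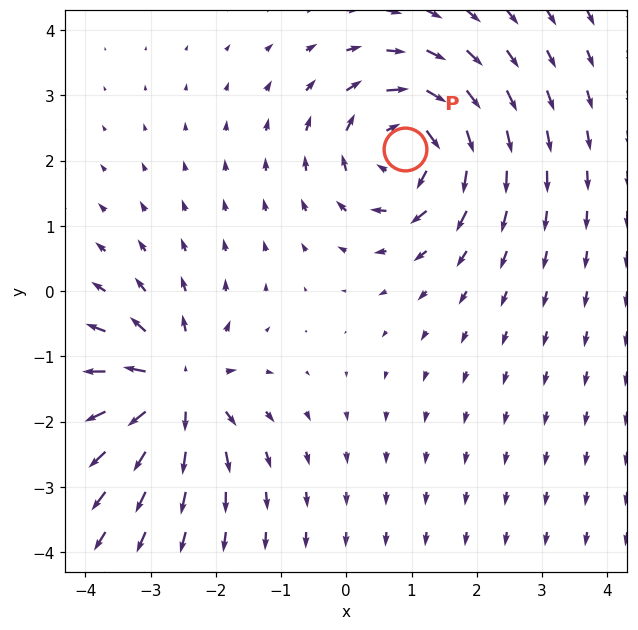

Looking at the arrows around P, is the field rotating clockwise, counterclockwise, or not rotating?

Near P at (0.9, 2.2) the arrows circulate clockwise. The curl (z-component) there is about -5; negative curl means clockwise rotation.

clockwise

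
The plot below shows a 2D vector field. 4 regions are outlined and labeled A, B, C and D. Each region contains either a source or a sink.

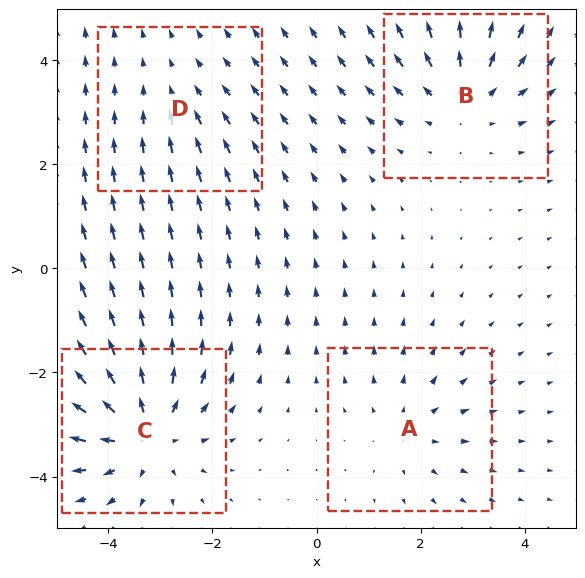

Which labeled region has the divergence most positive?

Divergence at each region's feature centre — A: about +3, B: about +4, C: about +6, D: about -2. Region C is most positive.

C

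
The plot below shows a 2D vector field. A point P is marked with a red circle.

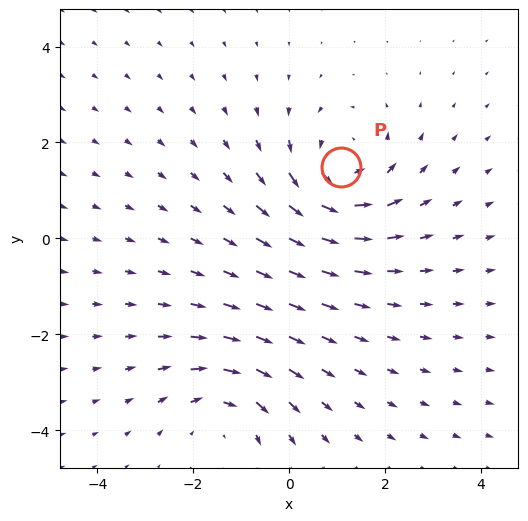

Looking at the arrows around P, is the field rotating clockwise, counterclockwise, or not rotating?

counterclockwise

Near P at (1.1, 1.5) the arrows circulate counterclockwise. The curl (z-component) there is about +5; positive curl means counterclockwise rotation.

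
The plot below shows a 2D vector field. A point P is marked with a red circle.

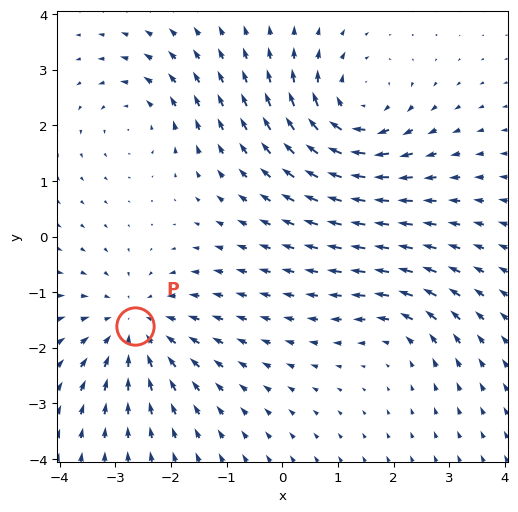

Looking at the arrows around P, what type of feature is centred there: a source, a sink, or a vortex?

sink

At P (-2.7, -1.6) the arrows converge inward. Divergence about -4, curl ≈0 — negative divergence with near-zero curl is a sink.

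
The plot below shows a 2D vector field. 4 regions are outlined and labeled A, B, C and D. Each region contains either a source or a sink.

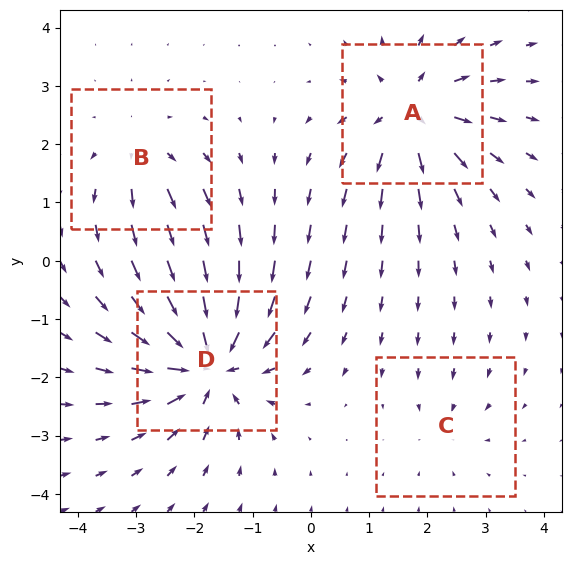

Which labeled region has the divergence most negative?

D

Divergence at each region's feature centre — A: about +6, B: about +4, C: about -3, D: about -8. Region D is most negative.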